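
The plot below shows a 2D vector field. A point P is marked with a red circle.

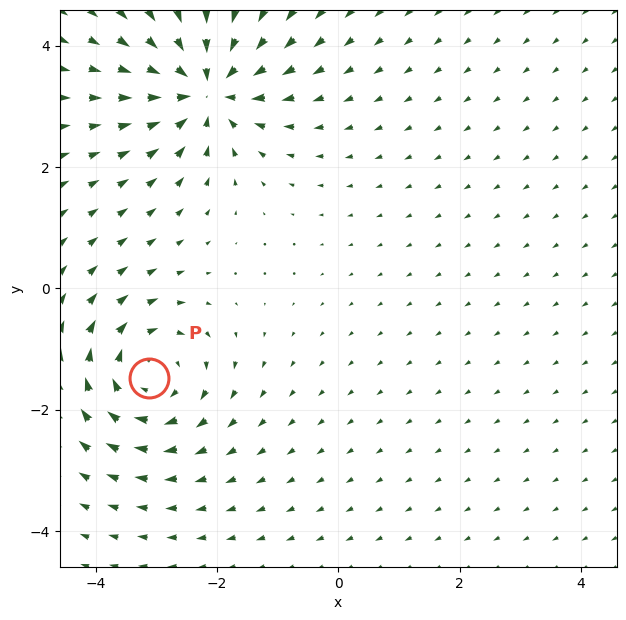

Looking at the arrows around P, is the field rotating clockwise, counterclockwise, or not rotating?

Near P at (-3.1, -1.5) the arrows circulate clockwise. The curl (z-component) there is about -4; negative curl means clockwise rotation.

clockwise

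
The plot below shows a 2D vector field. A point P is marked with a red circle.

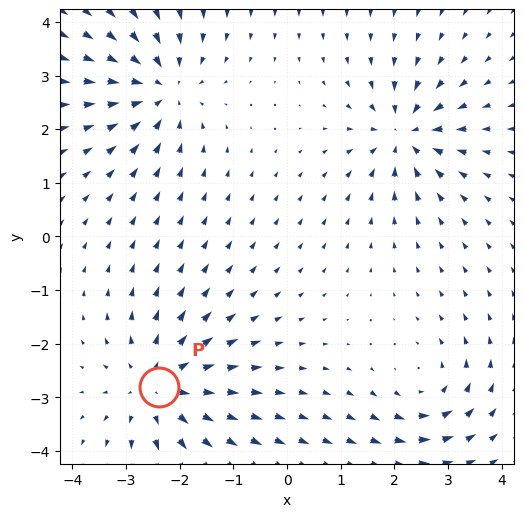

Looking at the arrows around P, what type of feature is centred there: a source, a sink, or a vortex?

source

At P (-2.4, -2.8) the arrows spread outward. Divergence about +4, curl ≈0 — positive divergence with near-zero curl is a source.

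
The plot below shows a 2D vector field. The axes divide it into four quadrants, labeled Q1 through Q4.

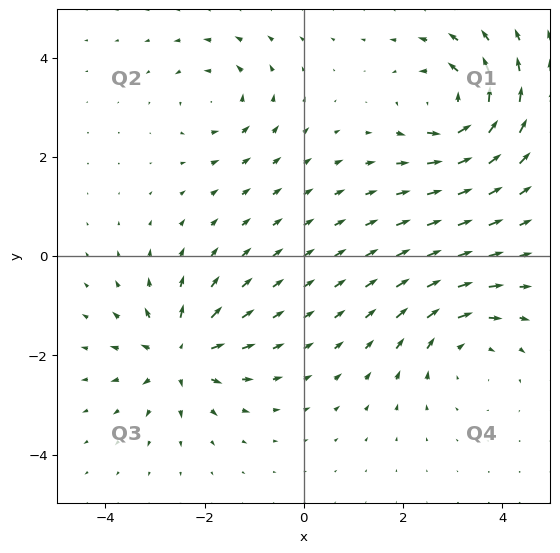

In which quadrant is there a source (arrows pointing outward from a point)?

Q3

The source sits at approximately (-2.5, -2.0), which lies in quadrant Q3. The divergence there is about +6, positive as expected for a source.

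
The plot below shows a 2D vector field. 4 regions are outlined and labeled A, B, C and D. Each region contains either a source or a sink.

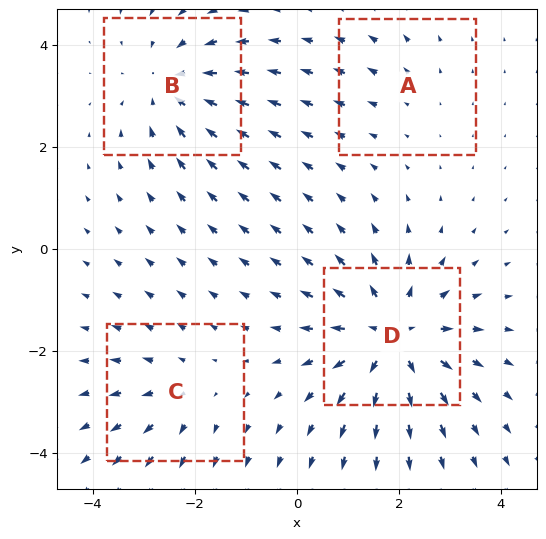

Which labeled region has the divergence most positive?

Divergence at each region's feature centre — A: about +2, B: about -4, C: about +3, D: about +6. Region D is most positive.

D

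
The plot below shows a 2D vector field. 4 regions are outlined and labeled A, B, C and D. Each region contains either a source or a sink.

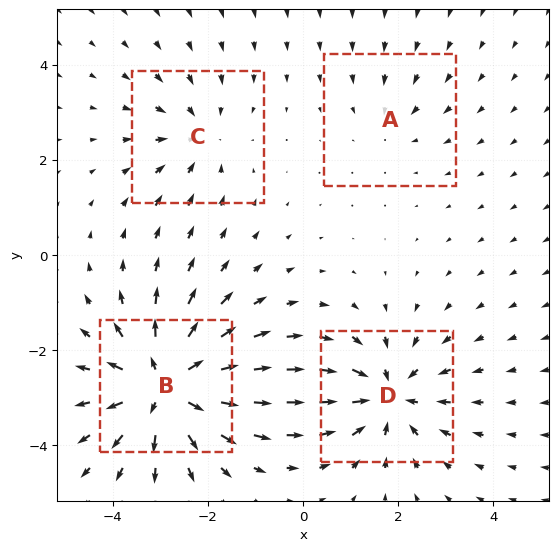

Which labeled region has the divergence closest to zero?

A

Divergence at each region's feature centre — A: about -2, B: about +7, C: about -3, D: about -5. Region A is closest to zero.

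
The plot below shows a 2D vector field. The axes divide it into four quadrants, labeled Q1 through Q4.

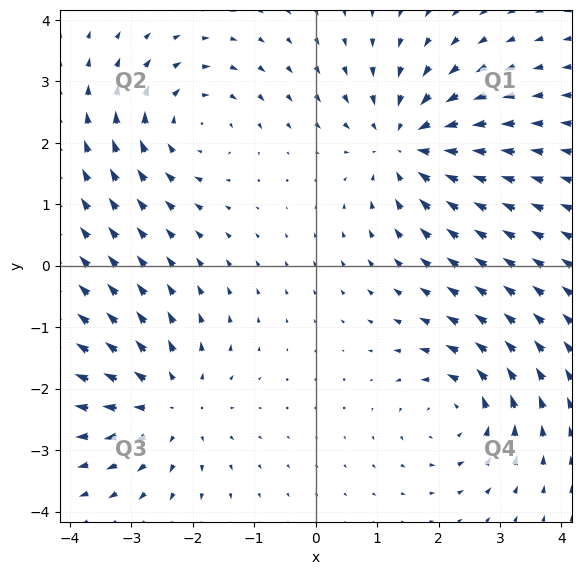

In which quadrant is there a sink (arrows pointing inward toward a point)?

Q1

The sink sits at approximately (1.5, 2.0), which lies in quadrant Q1. The divergence there is about -5, negative as expected for a sink.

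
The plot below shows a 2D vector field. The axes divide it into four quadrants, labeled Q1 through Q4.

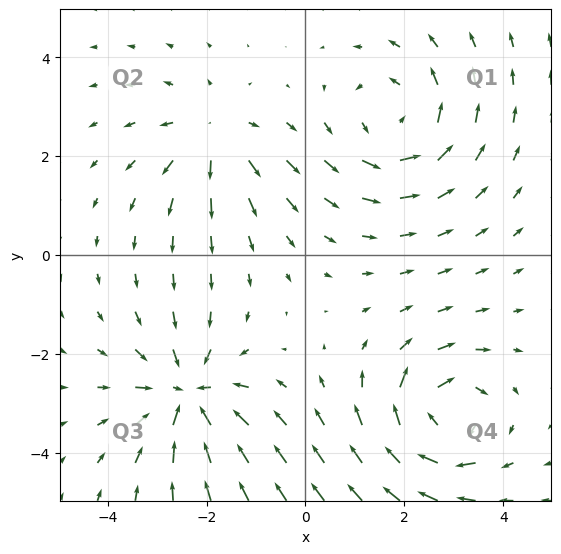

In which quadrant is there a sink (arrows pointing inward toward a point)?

The sink sits at approximately (-2.4, -2.8), which lies in quadrant Q3. The divergence there is about -5, negative as expected for a sink.

Q3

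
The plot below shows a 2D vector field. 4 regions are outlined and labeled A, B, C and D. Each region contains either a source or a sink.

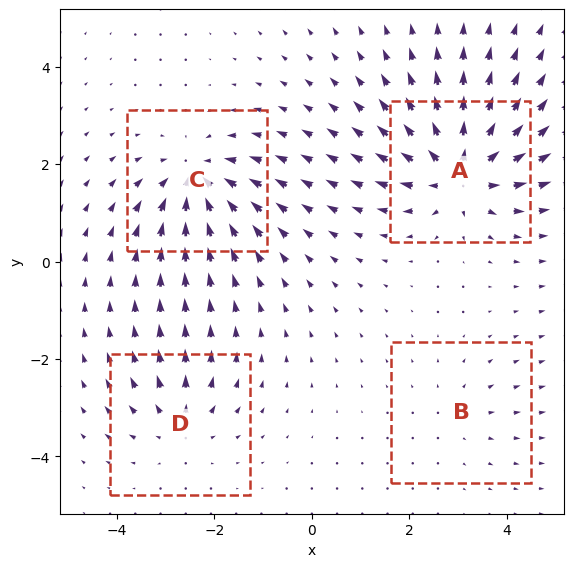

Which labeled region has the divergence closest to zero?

B

Divergence at each region's feature centre — A: about +7, B: about +2, C: about -6, D: about +4. Region B is closest to zero.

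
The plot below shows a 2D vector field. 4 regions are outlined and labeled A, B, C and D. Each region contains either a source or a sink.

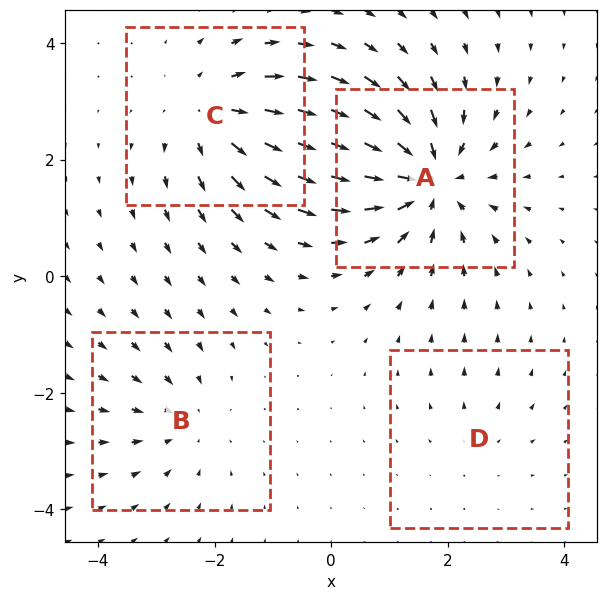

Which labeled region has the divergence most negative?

A

Divergence at each region's feature centre — A: about -7, B: about -3, C: about +5, D: about +2. Region A is most negative.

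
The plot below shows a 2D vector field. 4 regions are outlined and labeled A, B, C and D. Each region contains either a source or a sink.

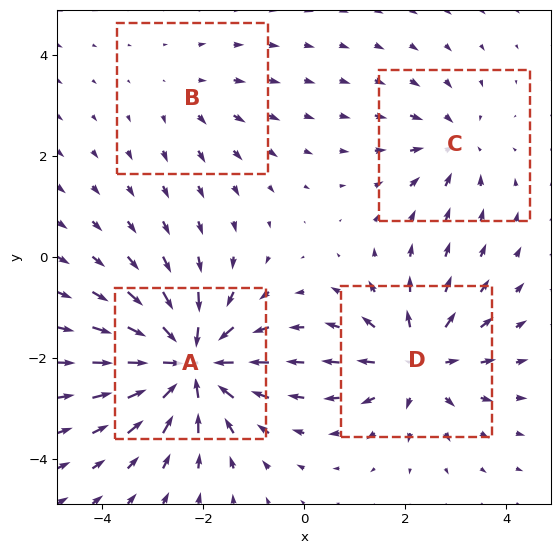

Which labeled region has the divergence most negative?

Divergence at each region's feature centre — A: about -8, B: about +2, C: about -4, D: about +6. Region A is most negative.

A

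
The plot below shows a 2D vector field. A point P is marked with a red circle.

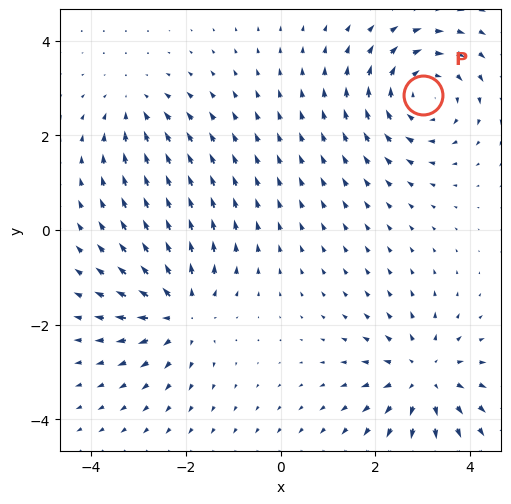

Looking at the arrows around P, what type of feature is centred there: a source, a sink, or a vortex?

vortex

At P (3.0, 2.8) the arrows circulate clockwise. Divergence ≈0, curl about -5 — near-zero divergence with nonzero curl is a vortex.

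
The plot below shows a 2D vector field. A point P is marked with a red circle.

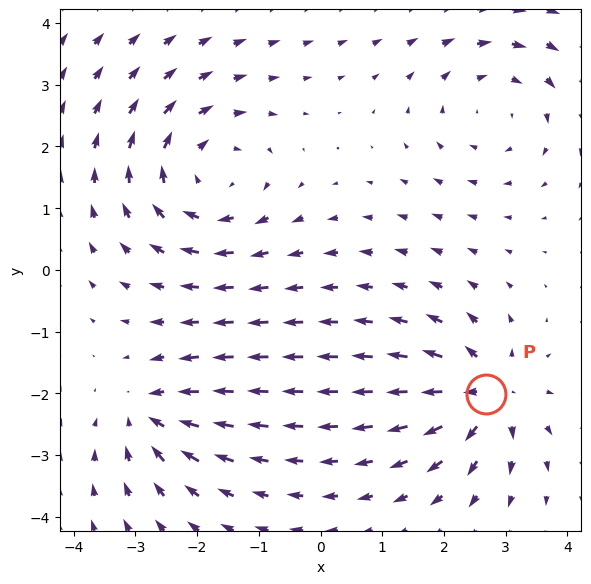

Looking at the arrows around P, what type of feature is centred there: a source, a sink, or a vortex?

source

At P (2.7, -2.0) the arrows spread outward. Divergence about +6, curl ≈0 — positive divergence with near-zero curl is a source.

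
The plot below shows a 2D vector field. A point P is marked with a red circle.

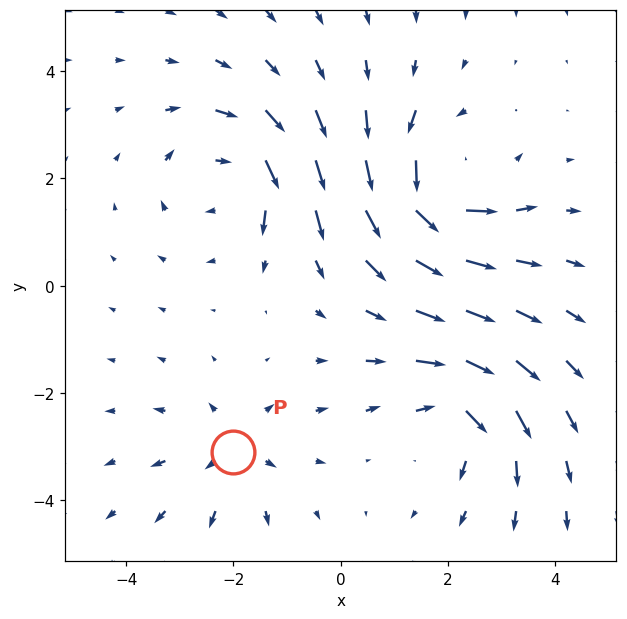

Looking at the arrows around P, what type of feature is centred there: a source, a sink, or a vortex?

source

At P (-2.0, -3.1) the arrows spread outward. Divergence about +3, curl ≈0 — positive divergence with near-zero curl is a source.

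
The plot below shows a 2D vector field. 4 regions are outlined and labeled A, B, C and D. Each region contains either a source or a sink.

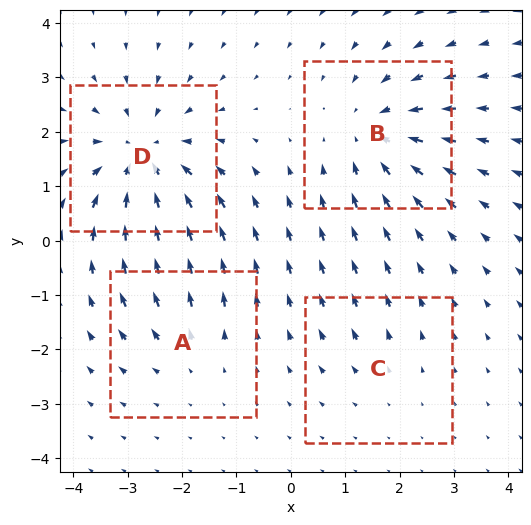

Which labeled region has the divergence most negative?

D

Divergence at each region's feature centre — A: about +3, B: about -5, C: about +2, D: about -6. Region D is most negative.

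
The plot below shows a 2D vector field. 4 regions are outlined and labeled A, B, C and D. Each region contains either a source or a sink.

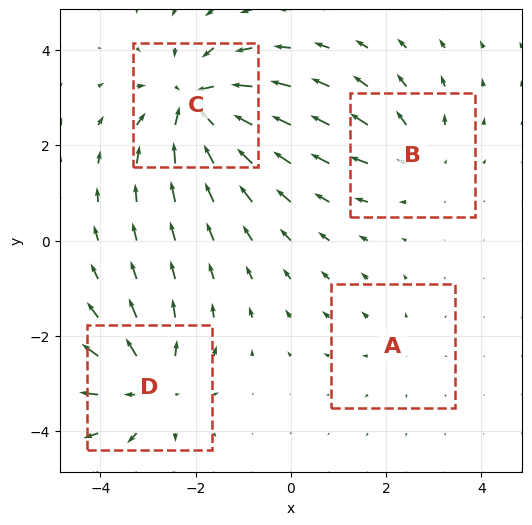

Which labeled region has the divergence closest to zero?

Divergence at each region's feature centre — A: about +2, B: about +3, C: about -7, D: about +5. Region A is closest to zero.

A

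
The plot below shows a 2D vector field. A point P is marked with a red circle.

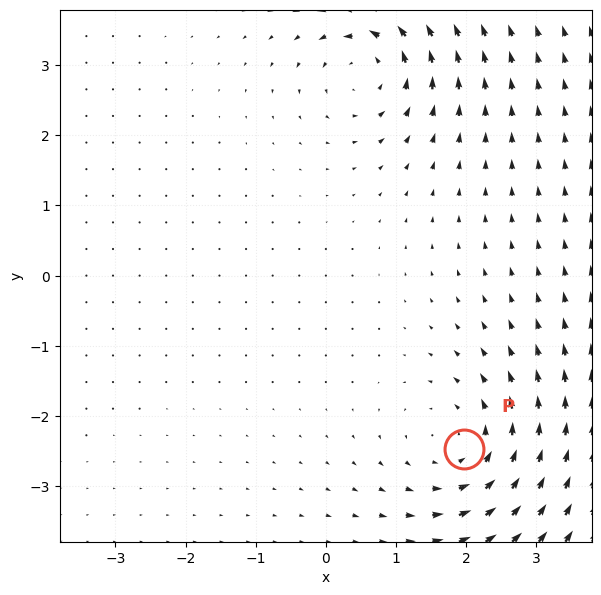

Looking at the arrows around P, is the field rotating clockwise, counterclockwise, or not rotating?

counterclockwise

Near P at (2.0, -2.5) the arrows circulate counterclockwise. The curl (z-component) there is about +5; positive curl means counterclockwise rotation.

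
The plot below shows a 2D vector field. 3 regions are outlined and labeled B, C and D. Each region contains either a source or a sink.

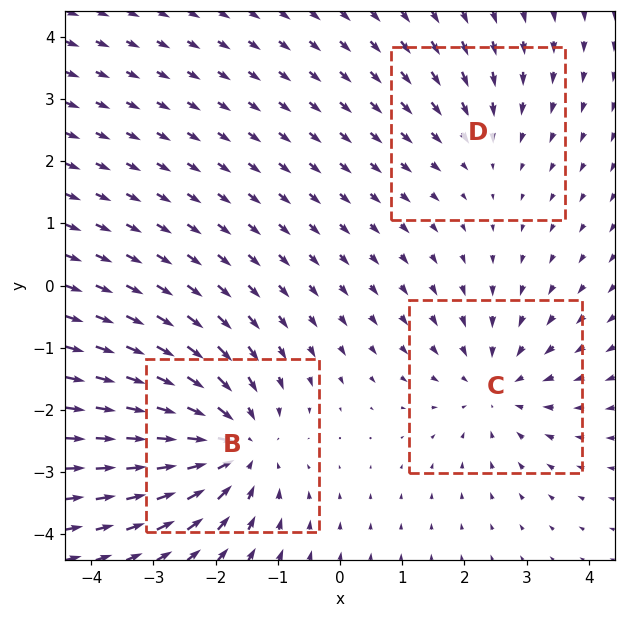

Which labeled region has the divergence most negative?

B

Divergence at each region's feature centre — B: about -4, C: about -3, D: about -2. Region B is most negative.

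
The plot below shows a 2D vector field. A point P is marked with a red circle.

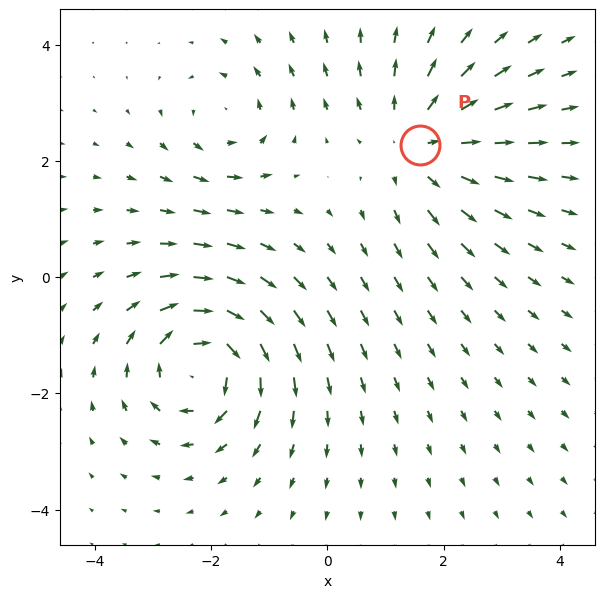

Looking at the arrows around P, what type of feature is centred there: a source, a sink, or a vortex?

At P (1.6, 2.3) the arrows spread outward. Divergence about +4, curl ≈0 — positive divergence with near-zero curl is a source.

source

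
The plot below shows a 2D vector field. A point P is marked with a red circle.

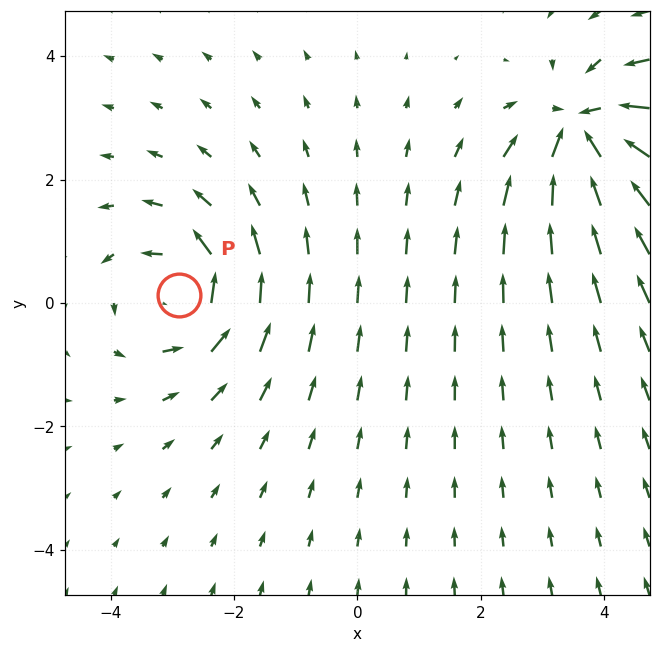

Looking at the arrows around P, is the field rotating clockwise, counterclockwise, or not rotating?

Near P at (-2.9, 0.1) the arrows circulate counterclockwise. The curl (z-component) there is about +4; positive curl means counterclockwise rotation.

counterclockwise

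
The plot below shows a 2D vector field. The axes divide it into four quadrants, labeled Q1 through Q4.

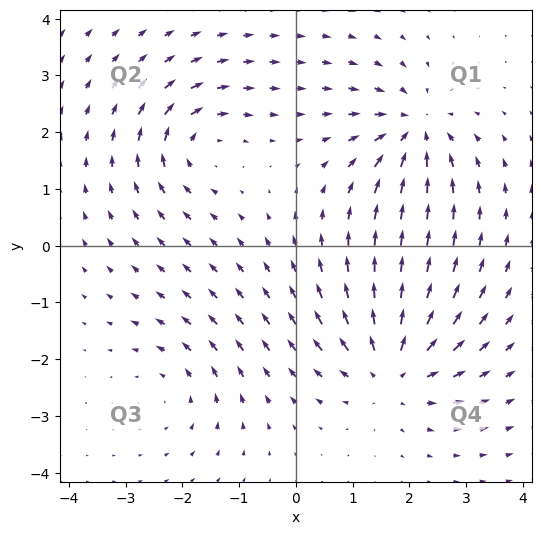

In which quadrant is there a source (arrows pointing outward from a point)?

Q4

The source sits at approximately (1.7, -2.2), which lies in quadrant Q4. The divergence there is about +6, positive as expected for a source.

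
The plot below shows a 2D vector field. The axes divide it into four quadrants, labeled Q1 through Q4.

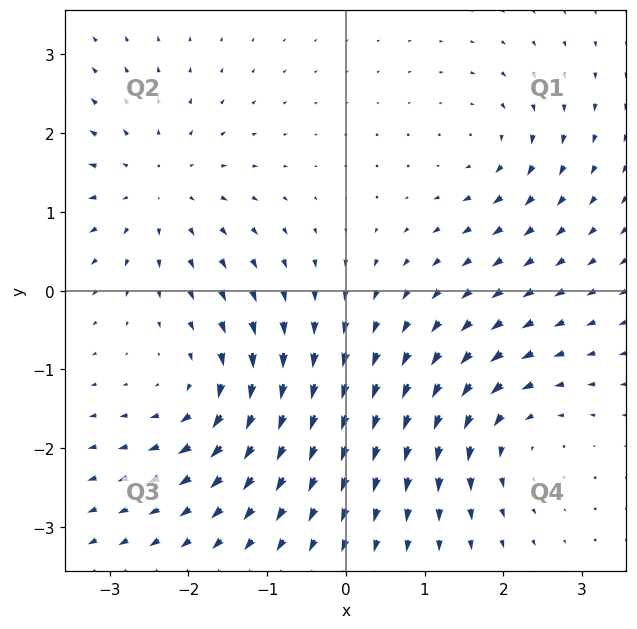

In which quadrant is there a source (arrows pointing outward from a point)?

The source sits at approximately (-2.4, 1.3), which lies in quadrant Q2. The divergence there is about +4, positive as expected for a source.

Q2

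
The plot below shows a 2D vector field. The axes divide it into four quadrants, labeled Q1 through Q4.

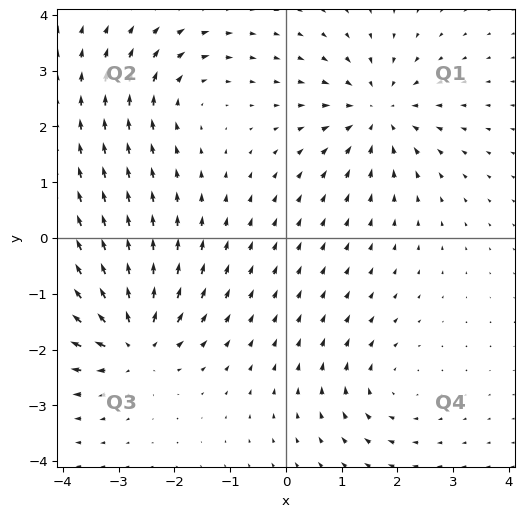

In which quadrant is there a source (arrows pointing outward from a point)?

The source sits at approximately (-2.7, -1.9), which lies in quadrant Q3. The divergence there is about +6, positive as expected for a source.

Q3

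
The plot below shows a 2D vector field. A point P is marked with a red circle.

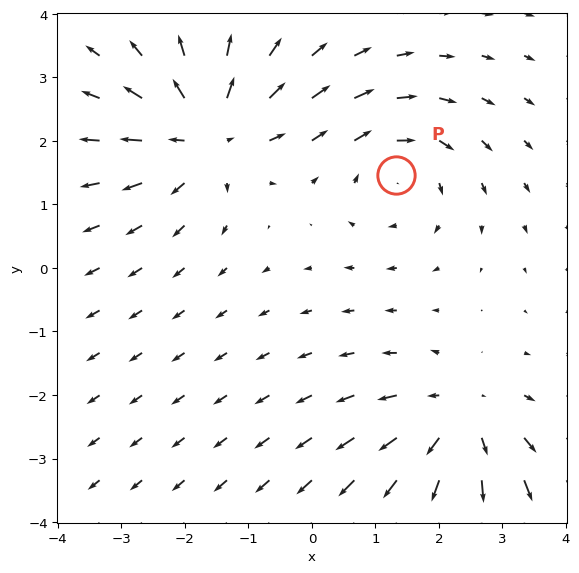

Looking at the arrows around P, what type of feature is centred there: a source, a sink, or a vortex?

At P (1.3, 1.5) the arrows circulate clockwise. Divergence ≈0, curl about -3 — near-zero divergence with nonzero curl is a vortex.

vortex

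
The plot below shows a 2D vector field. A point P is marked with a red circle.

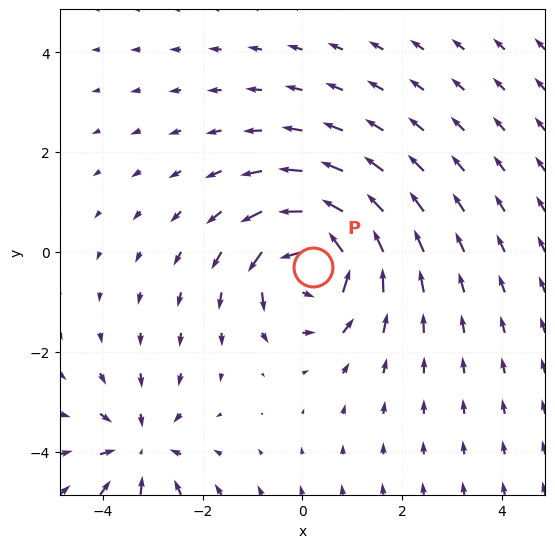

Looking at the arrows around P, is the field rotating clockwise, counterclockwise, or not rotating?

counterclockwise

Near P at (0.2, -0.3) the arrows circulate counterclockwise. The curl (z-component) there is about +5; positive curl means counterclockwise rotation.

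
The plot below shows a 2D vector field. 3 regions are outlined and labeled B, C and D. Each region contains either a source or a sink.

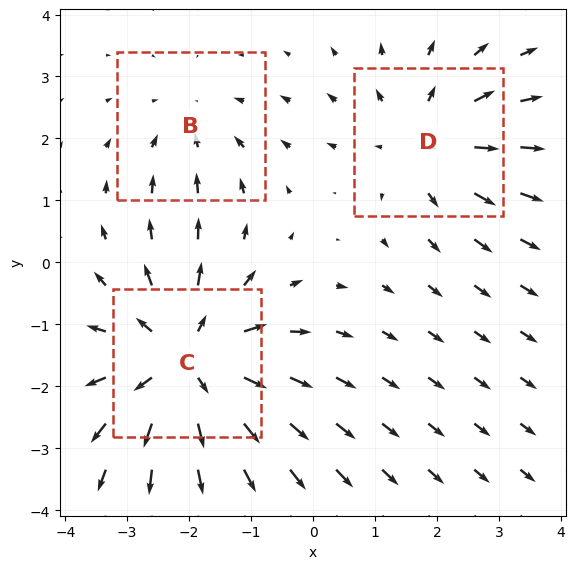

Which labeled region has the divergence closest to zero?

Divergence at each region's feature centre — B: about -2, C: about +4, D: about +3. Region B is closest to zero.

B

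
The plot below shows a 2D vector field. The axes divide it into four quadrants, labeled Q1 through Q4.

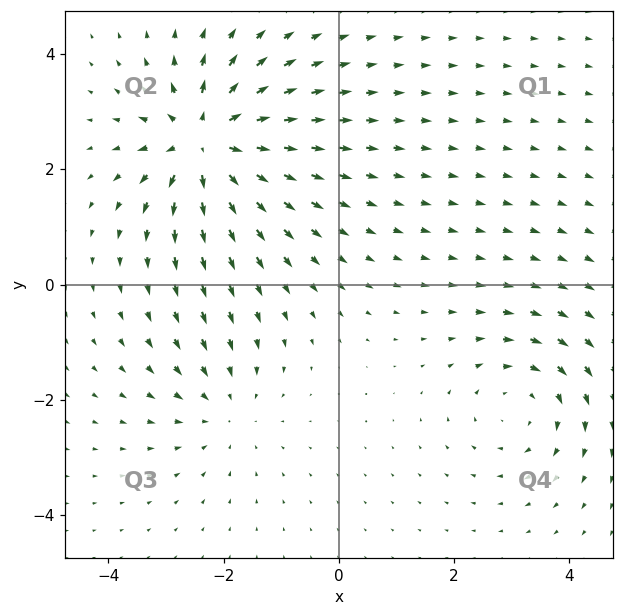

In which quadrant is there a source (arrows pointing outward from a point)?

Q2

The source sits at approximately (-2.3, 2.5), which lies in quadrant Q2. The divergence there is about +6, positive as expected for a source.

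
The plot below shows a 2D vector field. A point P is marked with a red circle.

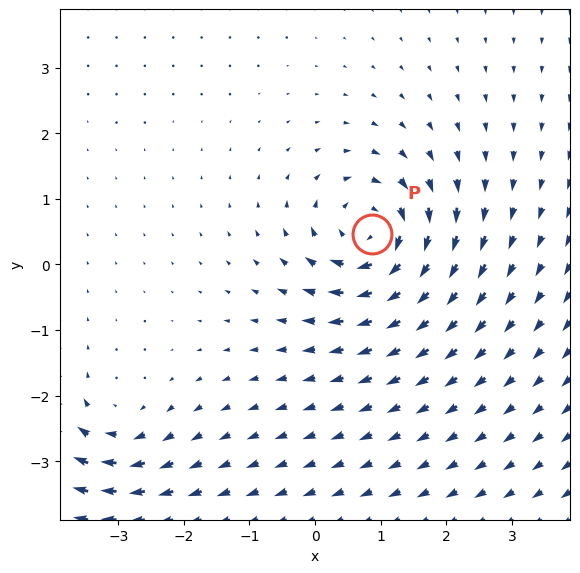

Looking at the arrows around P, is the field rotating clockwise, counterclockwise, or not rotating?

Near P at (0.9, 0.5) the arrows circulate clockwise. The curl (z-component) there is about -7; negative curl means clockwise rotation.

clockwise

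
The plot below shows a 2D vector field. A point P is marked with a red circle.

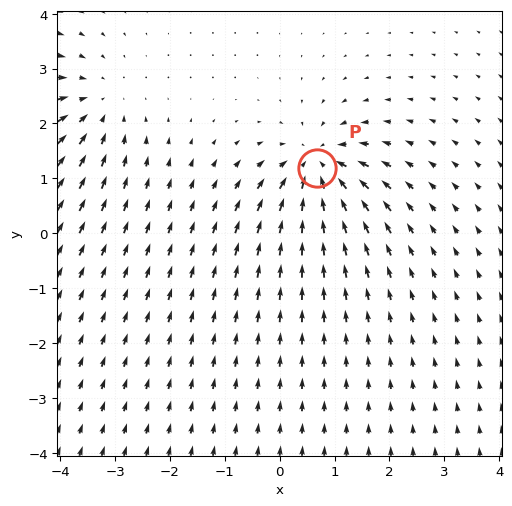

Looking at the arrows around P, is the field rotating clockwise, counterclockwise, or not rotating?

Near P at (0.7, 1.2) the arrows show no circulation. The curl there is ≈0.

not rotating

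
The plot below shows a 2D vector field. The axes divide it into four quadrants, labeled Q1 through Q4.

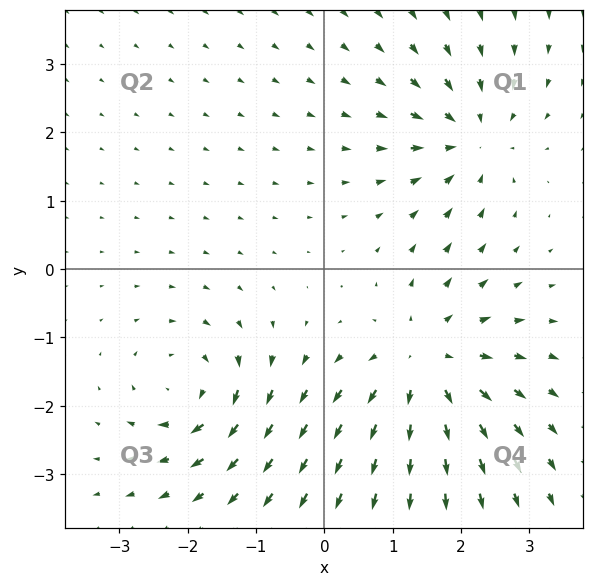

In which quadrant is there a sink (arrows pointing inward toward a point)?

Q1

The sink sits at approximately (2.1, 1.9), which lies in quadrant Q1. The divergence there is about -4, negative as expected for a sink.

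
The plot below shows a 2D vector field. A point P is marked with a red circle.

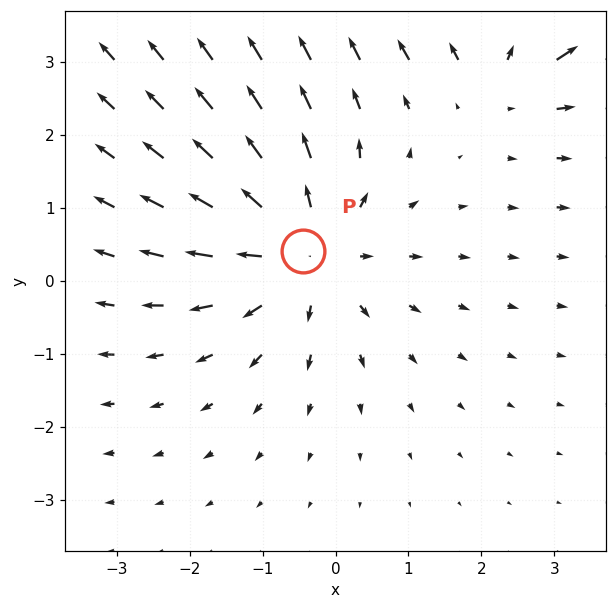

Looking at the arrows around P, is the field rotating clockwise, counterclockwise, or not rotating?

not rotating

Near P at (-0.4, 0.4) the arrows show no circulation. The curl there is ≈0.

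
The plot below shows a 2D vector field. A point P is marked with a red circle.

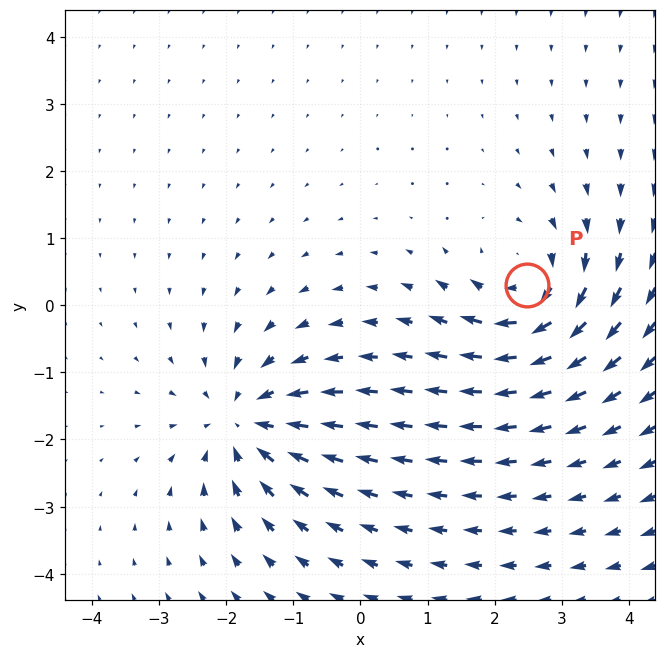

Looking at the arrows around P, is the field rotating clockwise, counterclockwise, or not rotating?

clockwise

Near P at (2.5, 0.3) the arrows circulate clockwise. The curl (z-component) there is about -4; negative curl means clockwise rotation.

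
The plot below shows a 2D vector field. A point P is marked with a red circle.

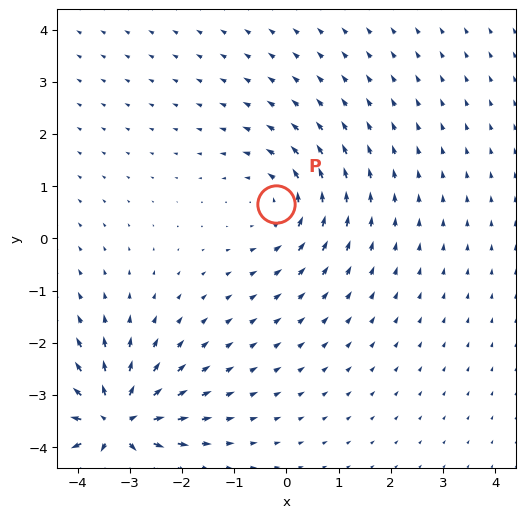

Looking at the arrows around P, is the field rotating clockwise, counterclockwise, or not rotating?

counterclockwise

Near P at (-0.2, 0.7) the arrows circulate counterclockwise. The curl (z-component) there is about +3; positive curl means counterclockwise rotation.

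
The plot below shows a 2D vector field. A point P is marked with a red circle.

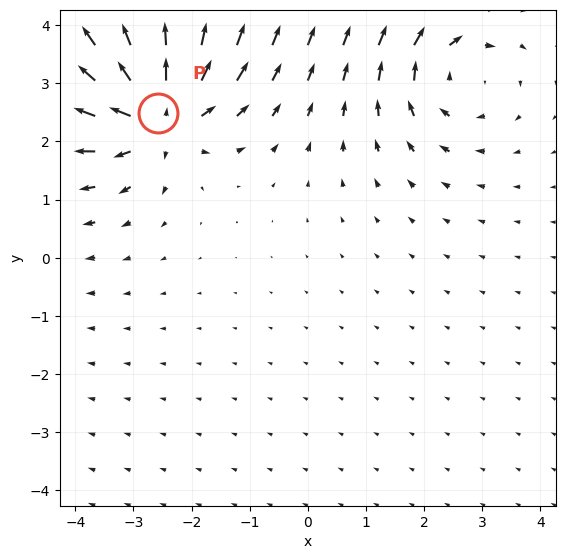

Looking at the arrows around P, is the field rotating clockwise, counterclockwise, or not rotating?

not rotating

Near P at (-2.6, 2.5) the arrows show no circulation. The curl there is ≈0.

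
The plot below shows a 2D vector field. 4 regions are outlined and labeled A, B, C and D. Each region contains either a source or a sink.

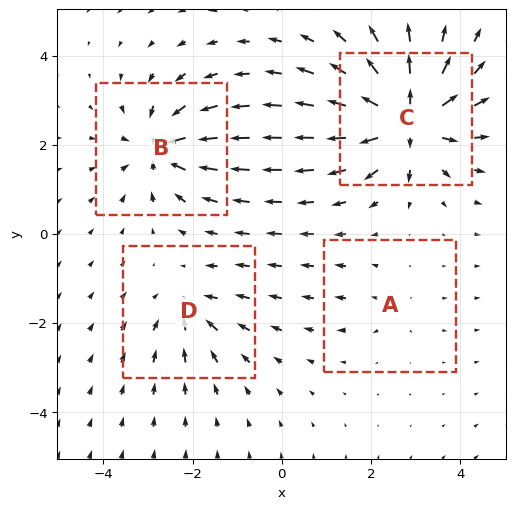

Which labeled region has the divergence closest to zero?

A

Divergence at each region's feature centre — A: about +2, B: about -6, C: about +9, D: about -4. Region A is closest to zero.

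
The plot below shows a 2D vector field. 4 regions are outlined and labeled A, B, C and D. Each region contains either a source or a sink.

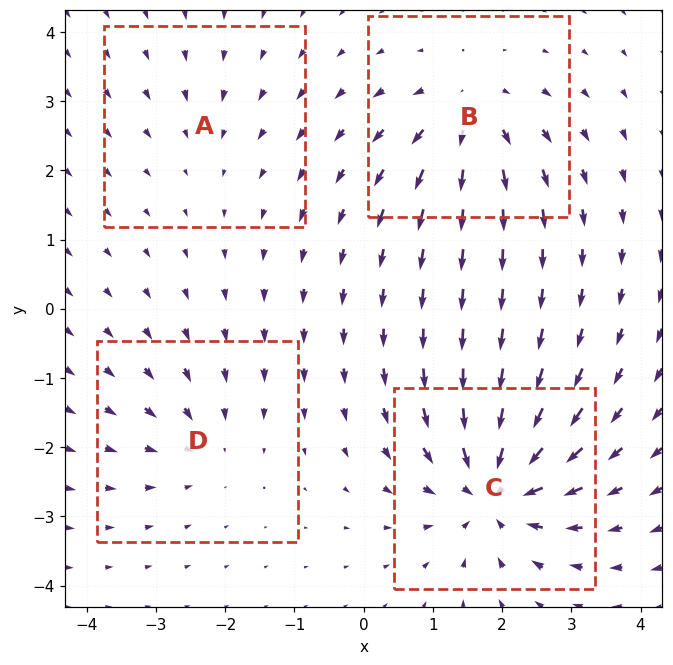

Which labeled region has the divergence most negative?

C

Divergence at each region's feature centre — A: about -2, B: about +6, C: about -8, D: about -4. Region C is most negative.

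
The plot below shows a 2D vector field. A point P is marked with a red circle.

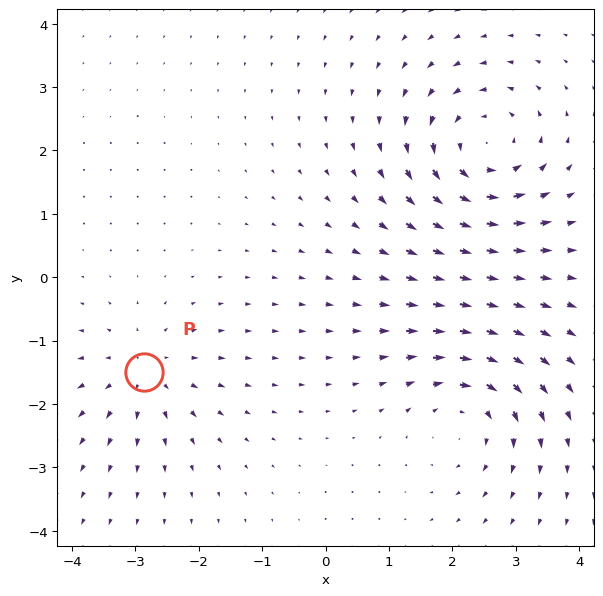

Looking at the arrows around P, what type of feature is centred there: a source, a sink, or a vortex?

source

At P (-2.9, -1.5) the arrows spread outward. Divergence about +3, curl ≈0 — positive divergence with near-zero curl is a source.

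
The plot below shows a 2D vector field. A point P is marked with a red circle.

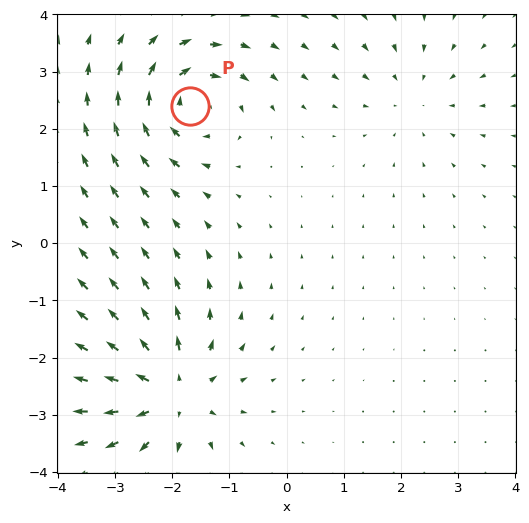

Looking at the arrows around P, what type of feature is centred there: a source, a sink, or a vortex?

At P (-1.7, 2.4) the arrows circulate clockwise. Divergence ≈0, curl about -6 — near-zero divergence with nonzero curl is a vortex.

vortex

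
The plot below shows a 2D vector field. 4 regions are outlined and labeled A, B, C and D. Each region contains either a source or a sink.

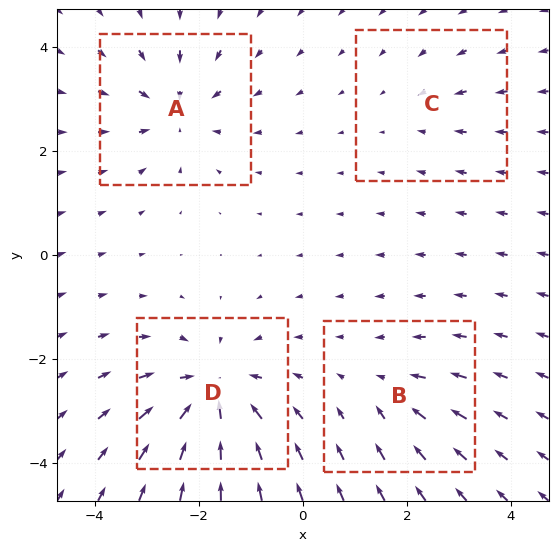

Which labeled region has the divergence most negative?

Divergence at each region's feature centre — A: about -5, B: about -3, C: about -2, D: about -7. Region D is most negative.

D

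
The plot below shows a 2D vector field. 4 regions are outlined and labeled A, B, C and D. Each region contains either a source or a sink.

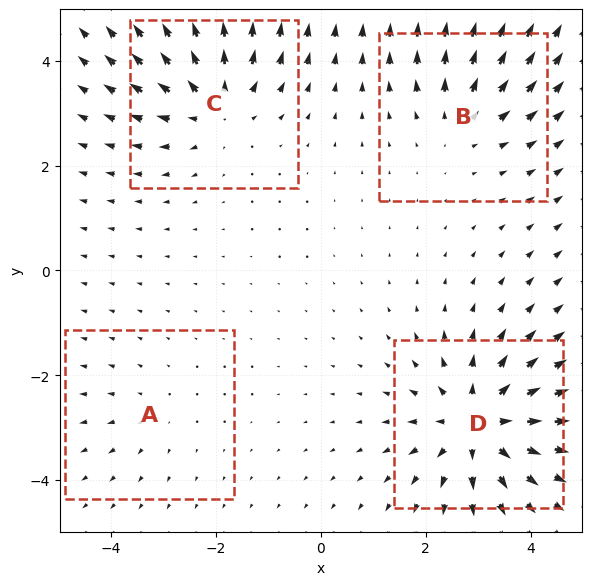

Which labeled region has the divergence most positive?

D

Divergence at each region's feature centre — A: about +2, B: about +4, C: about +5, D: about +7. Region D is most positive.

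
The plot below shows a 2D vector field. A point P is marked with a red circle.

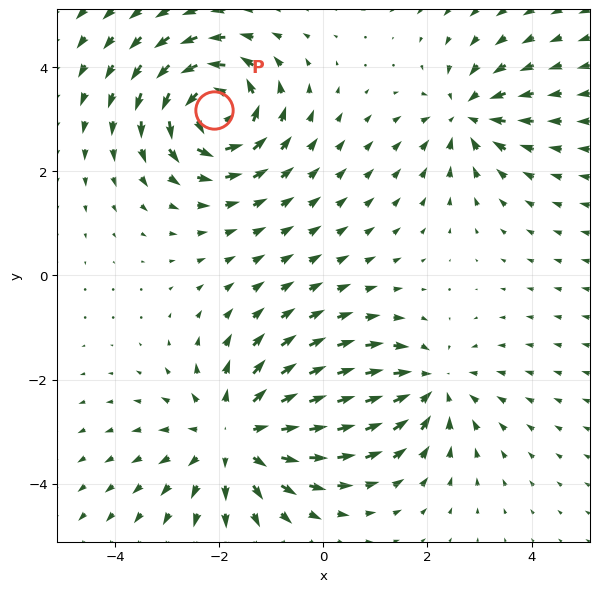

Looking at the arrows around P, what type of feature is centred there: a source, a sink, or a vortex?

vortex

At P (-2.1, 3.2) the arrows circulate counterclockwise. Divergence ≈0, curl about +5 — near-zero divergence with nonzero curl is a vortex.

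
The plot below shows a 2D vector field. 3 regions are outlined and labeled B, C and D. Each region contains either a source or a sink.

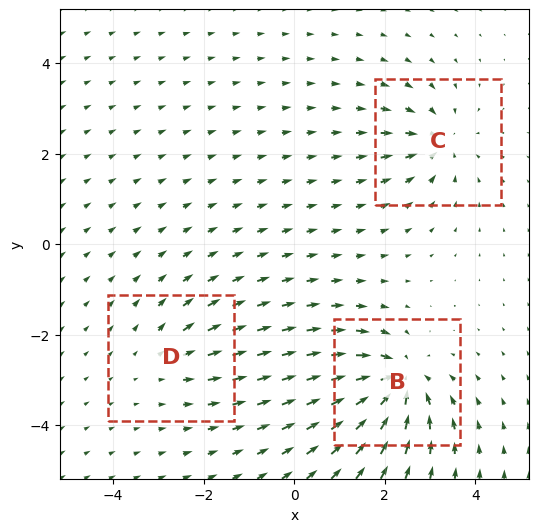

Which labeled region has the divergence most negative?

Divergence at each region's feature centre — B: about -6, C: about -4, D: about +2. Region B is most negative.

B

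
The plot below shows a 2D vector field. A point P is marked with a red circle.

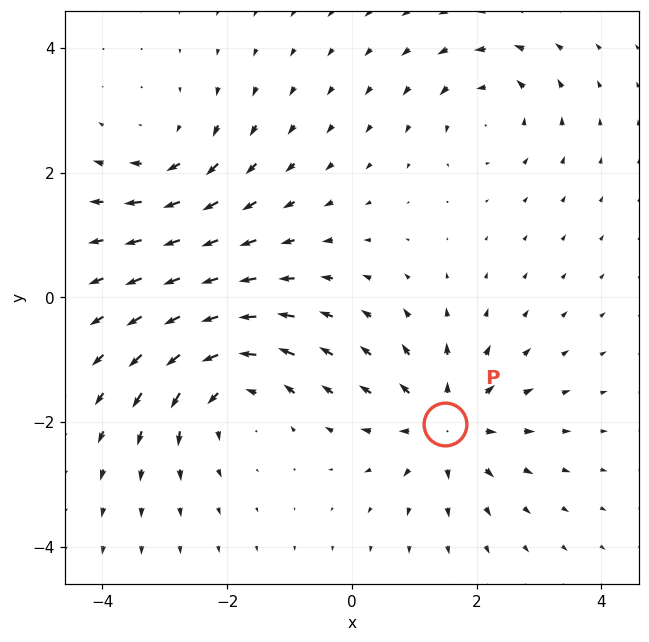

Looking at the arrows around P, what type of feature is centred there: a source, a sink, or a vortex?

At P (1.5, -2.0) the arrows spread outward. Divergence about +5, curl ≈0 — positive divergence with near-zero curl is a source.

source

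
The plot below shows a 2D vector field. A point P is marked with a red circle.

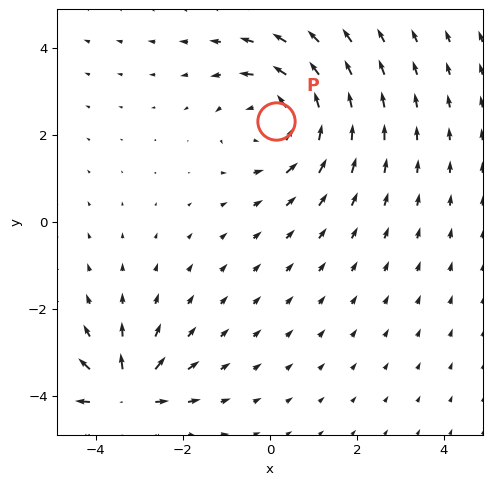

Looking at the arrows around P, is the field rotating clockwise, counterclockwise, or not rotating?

counterclockwise

Near P at (0.1, 2.3) the arrows circulate counterclockwise. The curl (z-component) there is about +4; positive curl means counterclockwise rotation.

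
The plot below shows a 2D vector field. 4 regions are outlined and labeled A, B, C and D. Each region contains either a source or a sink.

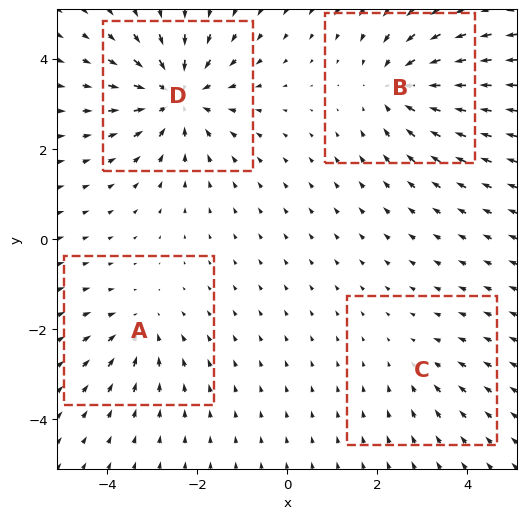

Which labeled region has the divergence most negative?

D

Divergence at each region's feature centre — A: about -3, B: about -5, C: about -2, D: about -6. Region D is most negative.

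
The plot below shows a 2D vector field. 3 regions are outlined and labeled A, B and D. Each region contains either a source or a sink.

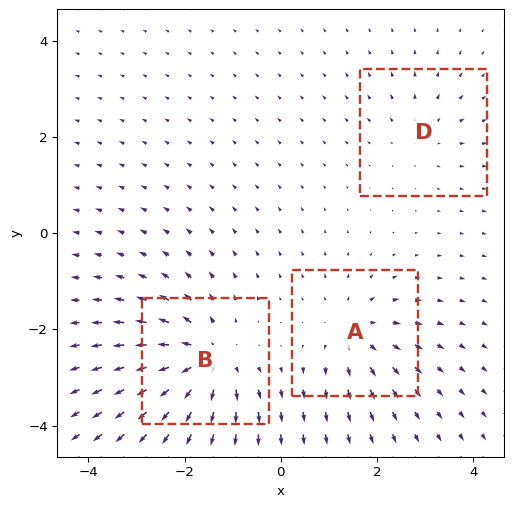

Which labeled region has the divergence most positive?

B

Divergence at each region's feature centre — A: about +3, B: about +5, D: about +2. Region B is most positive.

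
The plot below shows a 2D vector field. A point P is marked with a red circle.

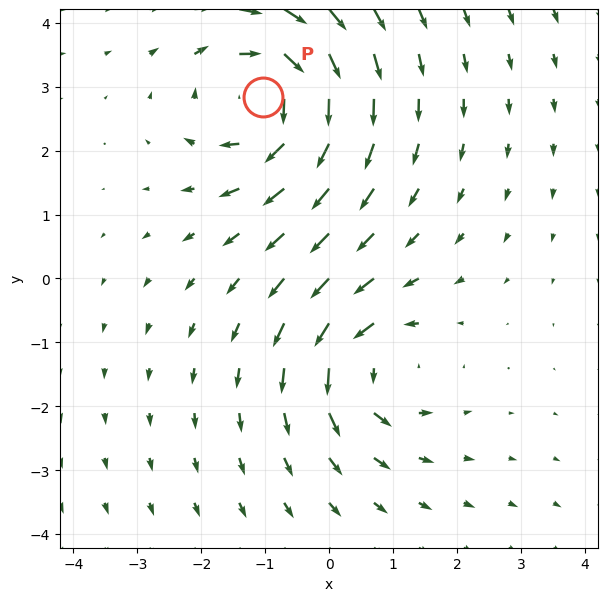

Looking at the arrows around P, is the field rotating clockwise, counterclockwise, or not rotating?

Near P at (-1.0, 2.8) the arrows circulate clockwise. The curl (z-component) there is about -4; negative curl means clockwise rotation.

clockwise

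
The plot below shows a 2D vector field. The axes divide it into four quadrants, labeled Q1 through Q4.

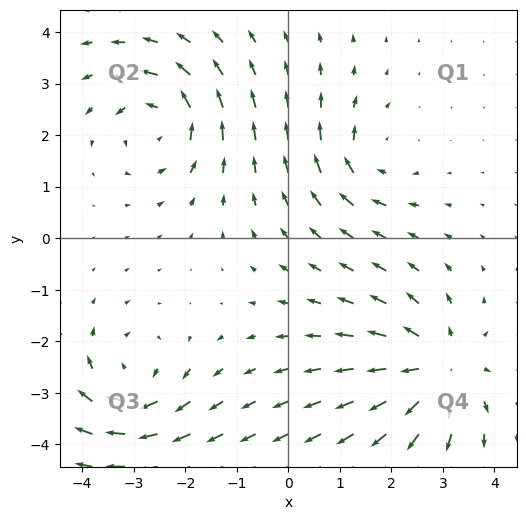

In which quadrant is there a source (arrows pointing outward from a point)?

The source sits at approximately (2.9, -2.5), which lies in quadrant Q4. The divergence there is about +5, positive as expected for a source.

Q4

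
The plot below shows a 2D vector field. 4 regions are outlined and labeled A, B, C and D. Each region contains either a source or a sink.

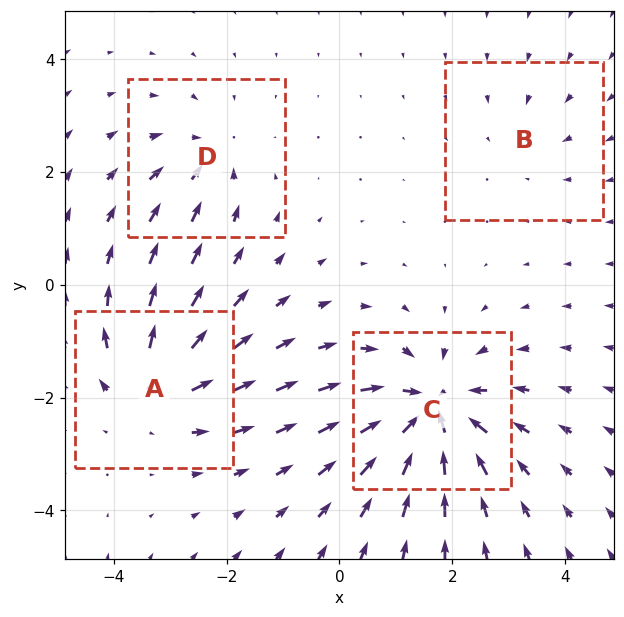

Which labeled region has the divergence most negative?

Divergence at each region's feature centre — A: about +5, B: about -2, C: about -7, D: about -4. Region C is most negative.

C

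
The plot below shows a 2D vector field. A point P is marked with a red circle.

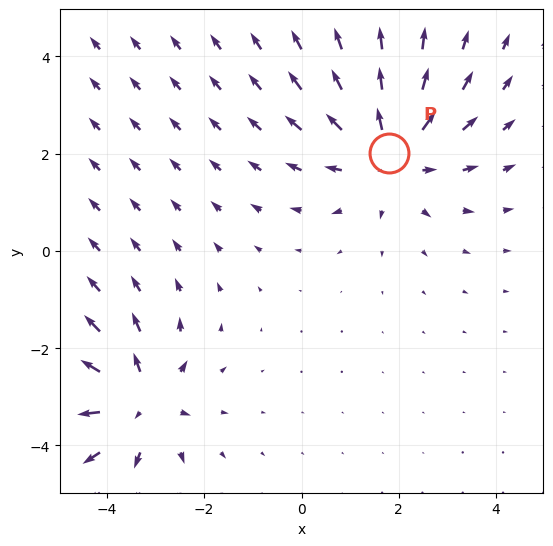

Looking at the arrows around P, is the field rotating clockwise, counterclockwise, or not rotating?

not rotating

Near P at (1.8, 2.0) the arrows show no circulation. The curl there is ≈0.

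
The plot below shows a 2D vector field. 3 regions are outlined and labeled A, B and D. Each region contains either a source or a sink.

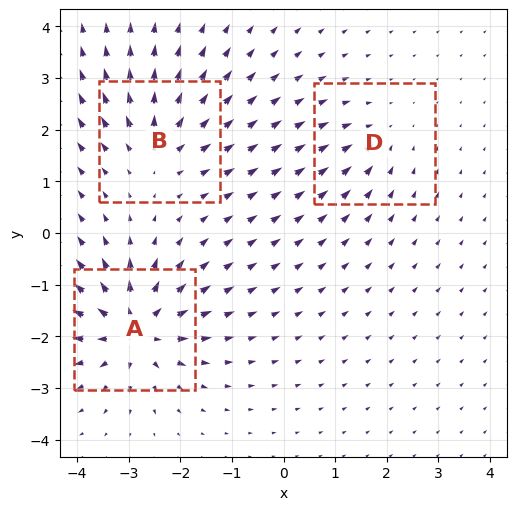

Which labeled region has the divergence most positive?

A

Divergence at each region's feature centre — A: about +6, B: about +4, D: about -3. Region A is most positive.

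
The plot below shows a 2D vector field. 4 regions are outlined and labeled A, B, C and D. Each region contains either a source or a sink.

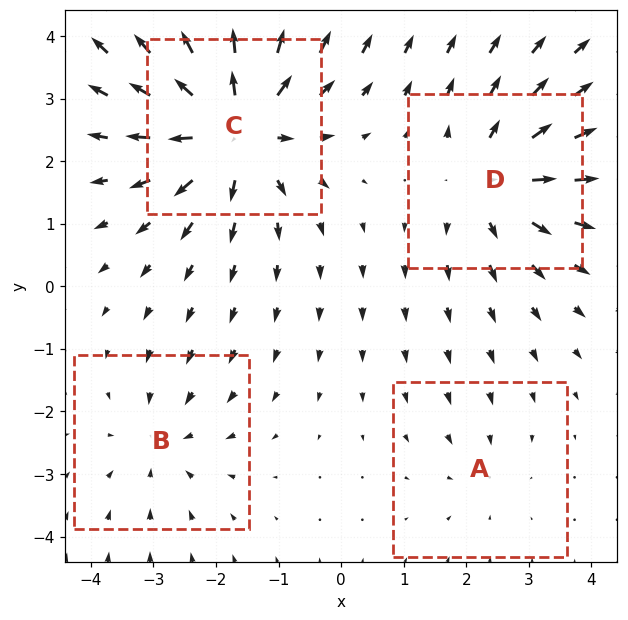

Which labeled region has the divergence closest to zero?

Divergence at each region's feature centre — A: about -2, B: about -3, C: about +8, D: about +5. Region A is closest to zero.

A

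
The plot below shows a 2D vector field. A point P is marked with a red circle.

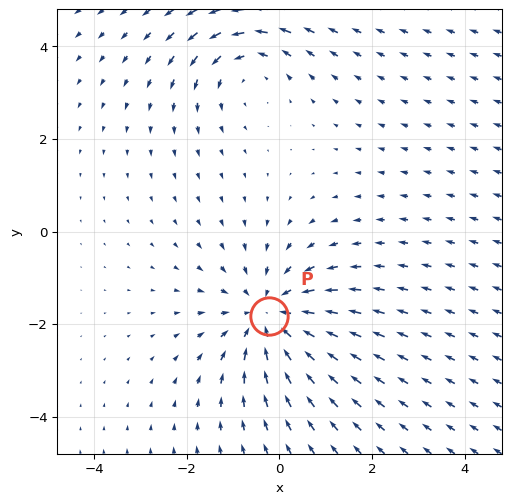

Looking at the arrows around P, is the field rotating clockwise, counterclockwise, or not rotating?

Near P at (-0.2, -1.8) the arrows show no circulation. The curl there is ≈0.

not rotating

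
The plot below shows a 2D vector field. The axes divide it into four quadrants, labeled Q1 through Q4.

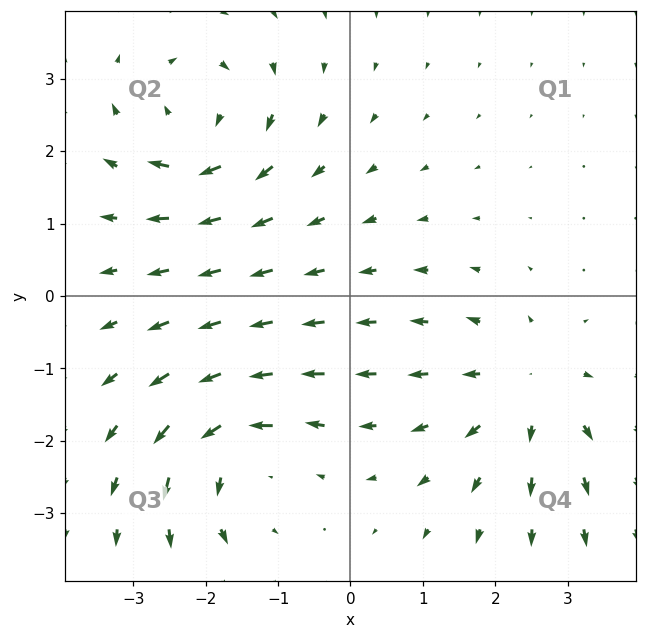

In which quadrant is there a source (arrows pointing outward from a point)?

Q4

The source sits at approximately (2.5, -1.3), which lies in quadrant Q4. The divergence there is about +4, positive as expected for a source.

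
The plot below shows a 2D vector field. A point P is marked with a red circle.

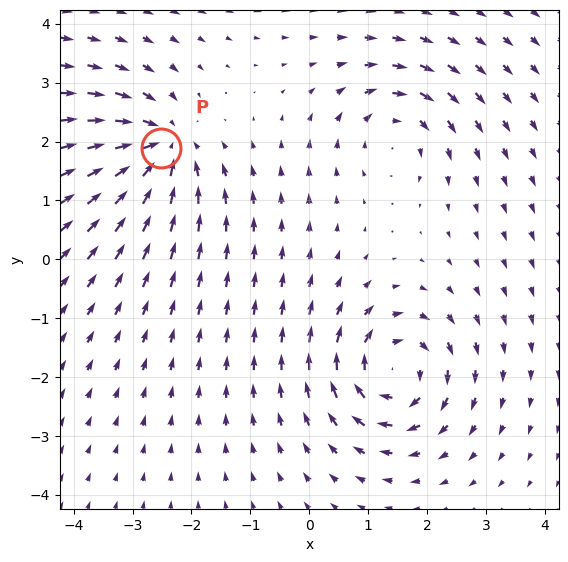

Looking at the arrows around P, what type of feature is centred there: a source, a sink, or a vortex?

sink

At P (-2.5, 1.9) the arrows converge inward. Divergence about -6, curl ≈0 — negative divergence with near-zero curl is a sink.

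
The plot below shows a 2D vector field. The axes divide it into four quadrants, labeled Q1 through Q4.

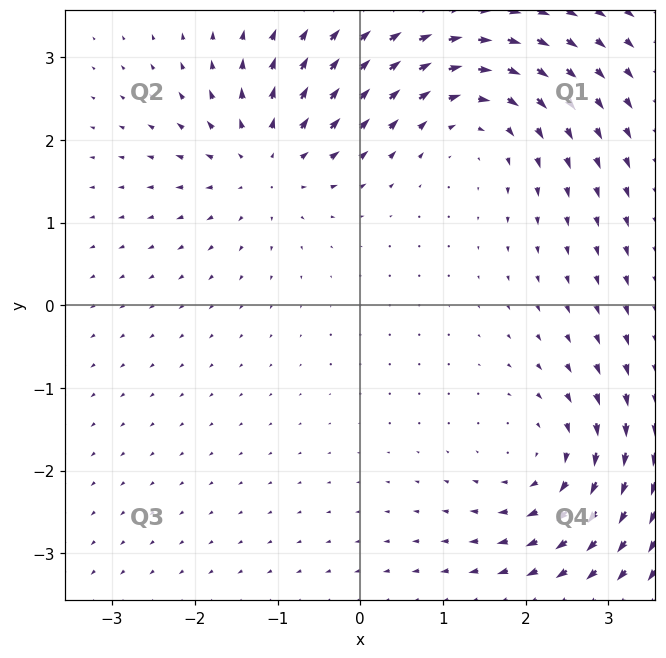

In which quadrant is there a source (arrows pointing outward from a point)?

Q2

The source sits at approximately (-1.1, 1.7), which lies in quadrant Q2. The divergence there is about +5, positive as expected for a source.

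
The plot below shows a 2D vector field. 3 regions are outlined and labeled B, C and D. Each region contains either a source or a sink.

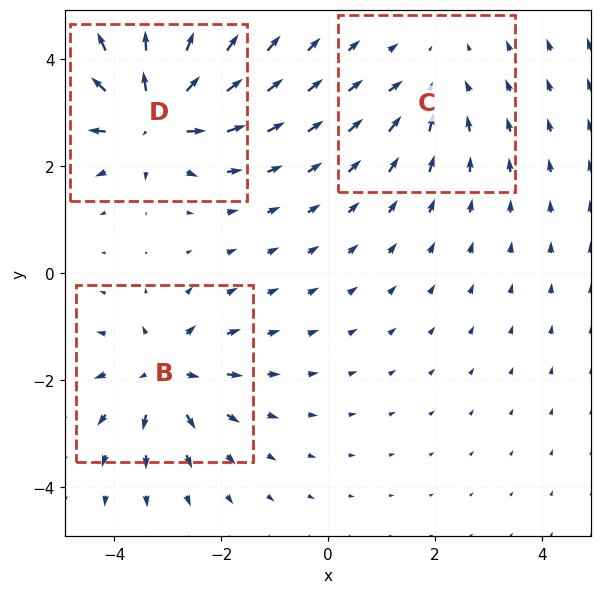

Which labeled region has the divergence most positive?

D

Divergence at each region's feature centre — B: about +4, C: about -3, D: about +6. Region D is most positive.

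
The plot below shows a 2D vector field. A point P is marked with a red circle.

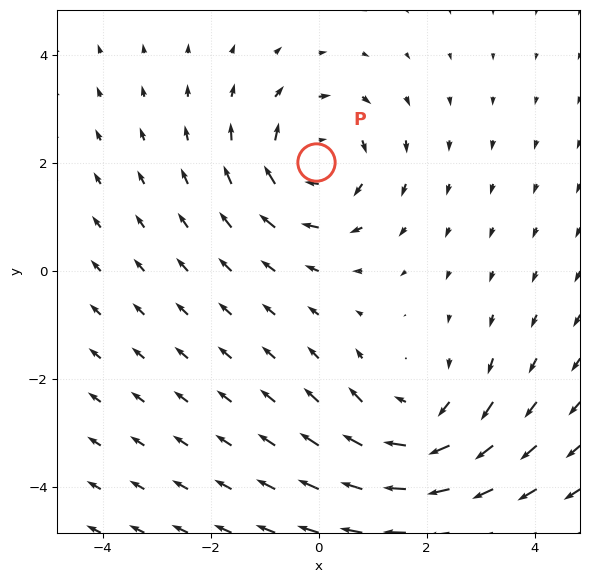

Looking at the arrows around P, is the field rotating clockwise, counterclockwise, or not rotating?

clockwise

Near P at (-0.0, 2.0) the arrows circulate clockwise. The curl (z-component) there is about -5; negative curl means clockwise rotation.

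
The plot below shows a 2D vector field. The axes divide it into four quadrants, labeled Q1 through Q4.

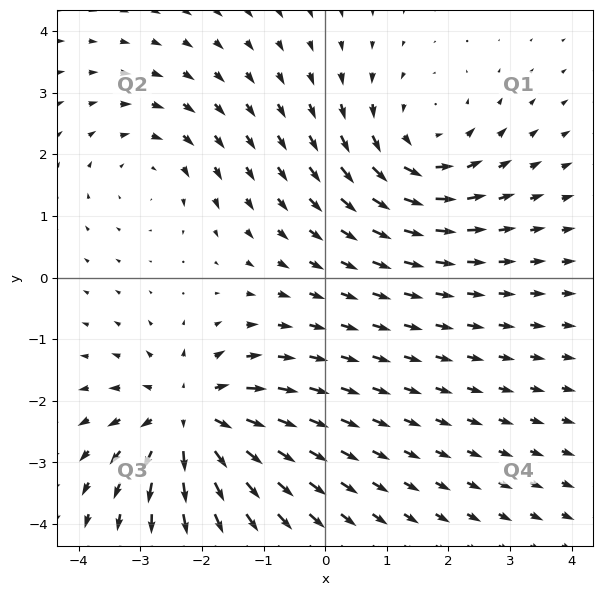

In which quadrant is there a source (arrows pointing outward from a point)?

Q3

The source sits at approximately (-2.2, -2.3), which lies in quadrant Q3. The divergence there is about +5, positive as expected for a source.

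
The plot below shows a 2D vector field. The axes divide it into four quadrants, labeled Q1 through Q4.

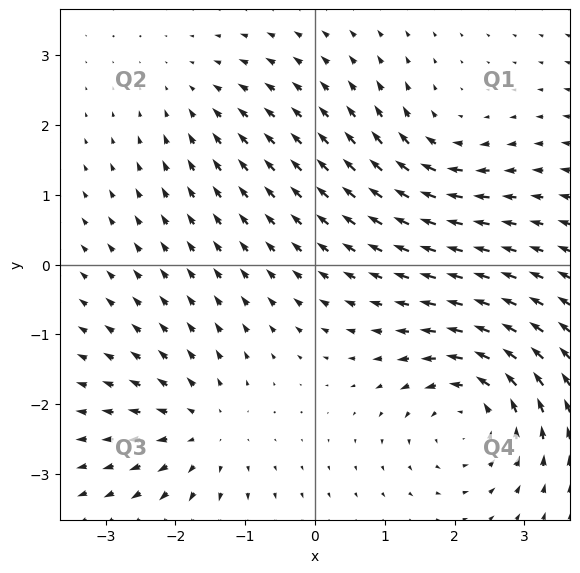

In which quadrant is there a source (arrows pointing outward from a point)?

Q3

The source sits at approximately (-1.6, -2.4), which lies in quadrant Q3. The divergence there is about +4, positive as expected for a source.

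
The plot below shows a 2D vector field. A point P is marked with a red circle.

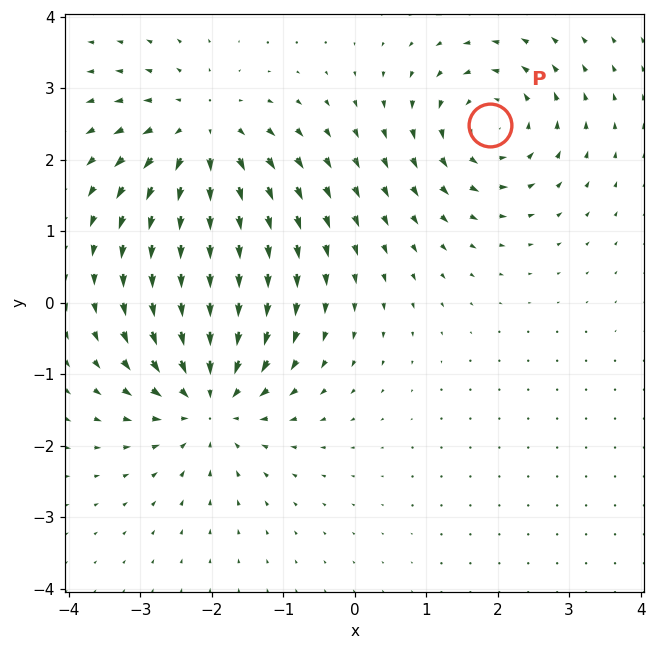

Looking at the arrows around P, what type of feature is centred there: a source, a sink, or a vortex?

vortex

At P (1.9, 2.5) the arrows circulate counterclockwise. Divergence ≈0, curl about +5 — near-zero divergence with nonzero curl is a vortex.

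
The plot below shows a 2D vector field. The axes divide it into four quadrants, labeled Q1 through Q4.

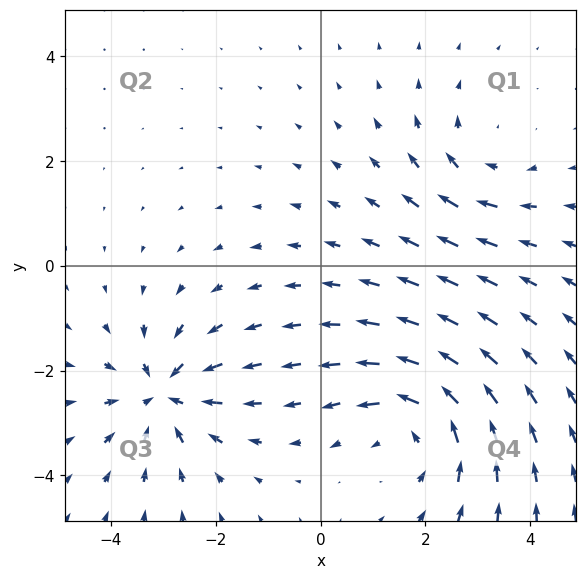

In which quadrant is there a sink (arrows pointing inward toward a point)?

The sink sits at approximately (-3.0, -2.5), which lies in quadrant Q3. The divergence there is about -5, negative as expected for a sink.

Q3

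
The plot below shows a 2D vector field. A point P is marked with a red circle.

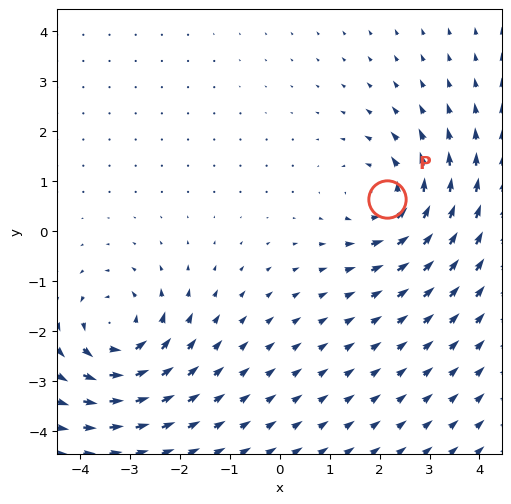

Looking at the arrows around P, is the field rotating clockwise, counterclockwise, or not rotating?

counterclockwise

Near P at (2.1, 0.6) the arrows circulate counterclockwise. The curl (z-component) there is about +4; positive curl means counterclockwise rotation.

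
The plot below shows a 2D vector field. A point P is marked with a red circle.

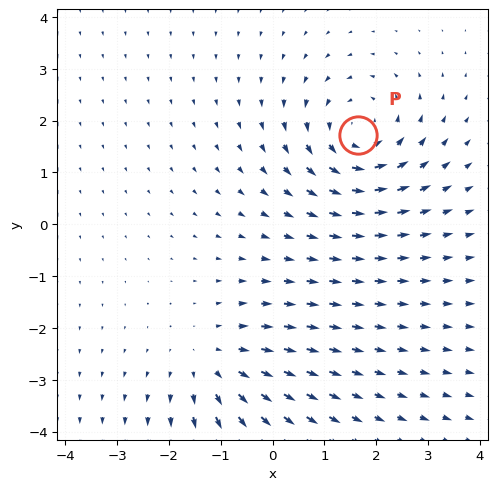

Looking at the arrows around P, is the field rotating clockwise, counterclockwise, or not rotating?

counterclockwise

Near P at (1.6, 1.7) the arrows circulate counterclockwise. The curl (z-component) there is about +4; positive curl means counterclockwise rotation.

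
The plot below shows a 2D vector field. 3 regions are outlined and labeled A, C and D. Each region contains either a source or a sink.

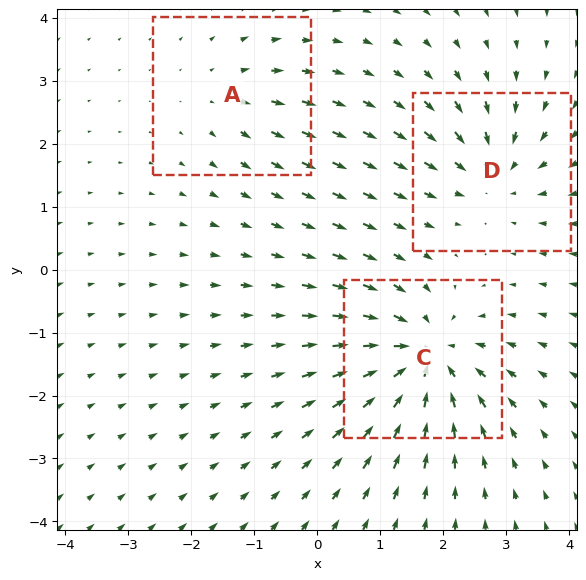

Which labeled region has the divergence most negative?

C

Divergence at each region's feature centre — A: about +2, C: about -5, D: about -3. Region C is most negative.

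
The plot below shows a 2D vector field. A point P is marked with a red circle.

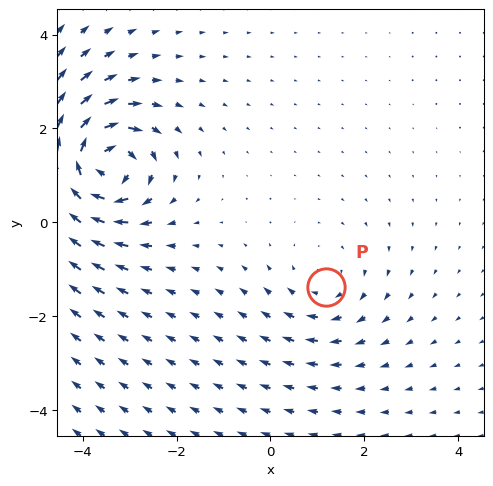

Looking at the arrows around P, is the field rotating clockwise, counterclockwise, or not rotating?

clockwise

Near P at (1.2, -1.4) the arrows circulate clockwise. The curl (z-component) there is about -2; negative curl means clockwise rotation.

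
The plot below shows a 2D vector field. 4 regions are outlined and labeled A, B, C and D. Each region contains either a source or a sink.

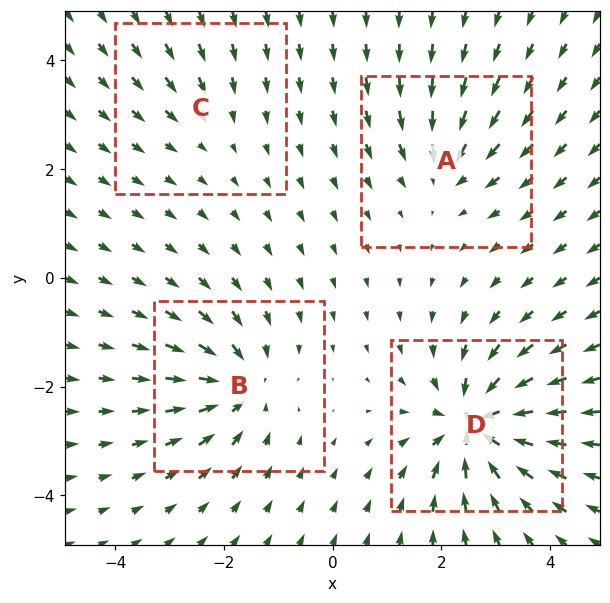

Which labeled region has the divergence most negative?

D

Divergence at each region's feature centre — A: about -4, B: about -6, C: about -2, D: about -8. Region D is most negative.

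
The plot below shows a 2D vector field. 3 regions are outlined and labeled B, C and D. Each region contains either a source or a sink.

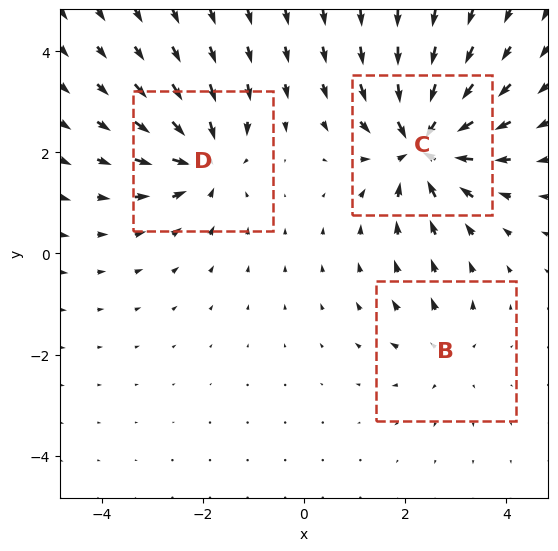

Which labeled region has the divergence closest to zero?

Divergence at each region's feature centre — B: about +2, C: about -6, D: about -4. Region B is closest to zero.

B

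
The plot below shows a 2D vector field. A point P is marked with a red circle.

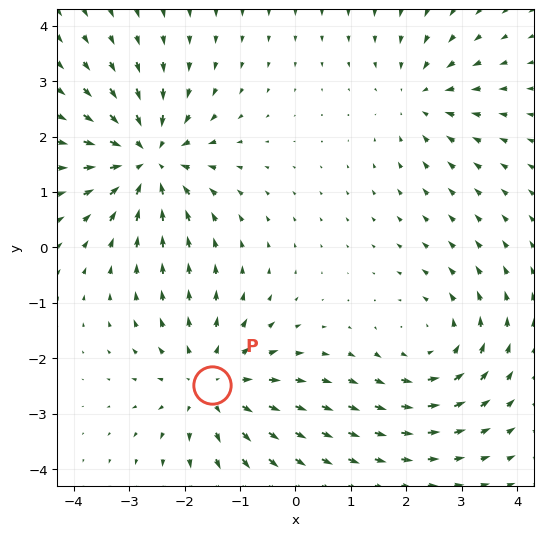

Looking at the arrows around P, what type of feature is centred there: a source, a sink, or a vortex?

source

At P (-1.5, -2.5) the arrows spread outward. Divergence about +4, curl ≈0 — positive divergence with near-zero curl is a source.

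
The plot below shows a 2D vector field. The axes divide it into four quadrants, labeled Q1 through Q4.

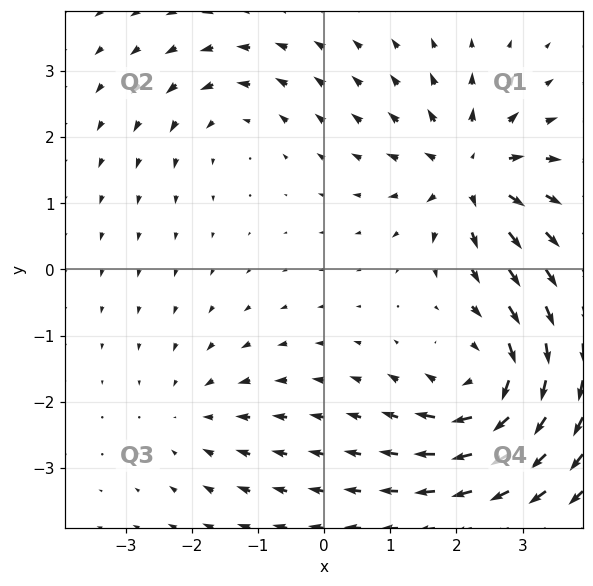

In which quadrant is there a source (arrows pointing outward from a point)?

Q1

The source sits at approximately (2.2, 1.5), which lies in quadrant Q1. The divergence there is about +6, positive as expected for a source.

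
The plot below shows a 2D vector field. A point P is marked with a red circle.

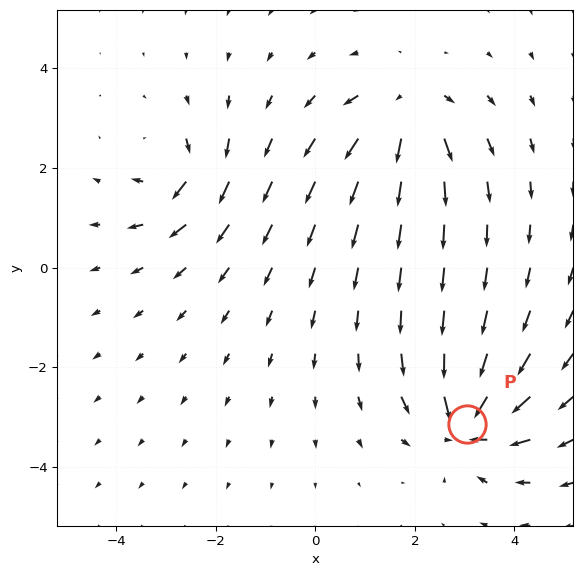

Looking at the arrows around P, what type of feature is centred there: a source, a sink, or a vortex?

sink

At P (3.1, -3.1) the arrows converge inward. Divergence about -7, curl ≈0 — negative divergence with near-zero curl is a sink.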